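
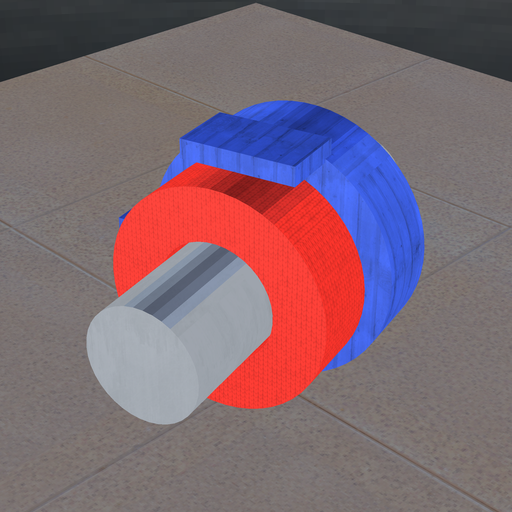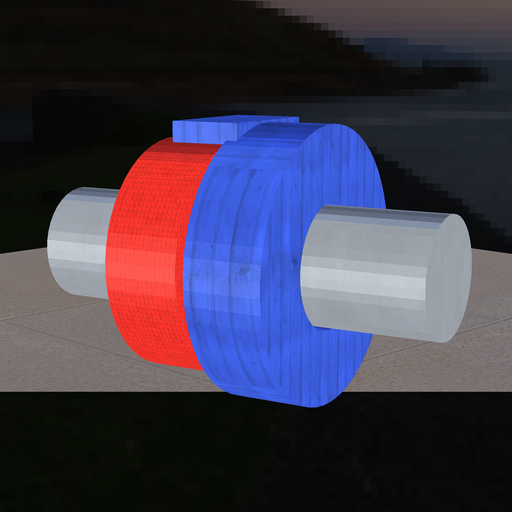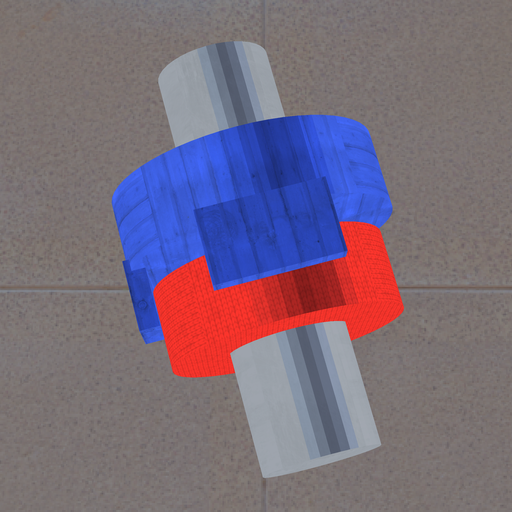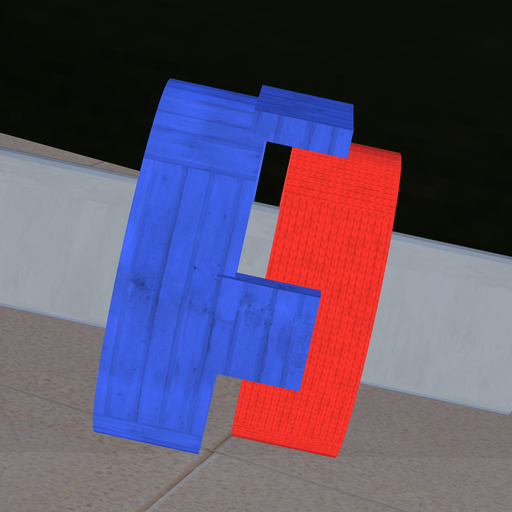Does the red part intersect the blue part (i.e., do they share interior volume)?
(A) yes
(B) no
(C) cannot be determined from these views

(B) no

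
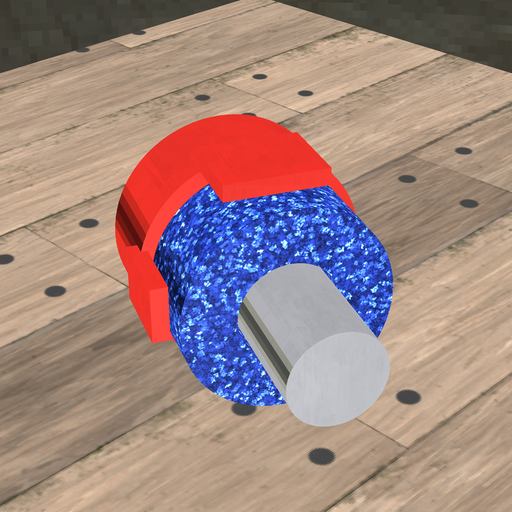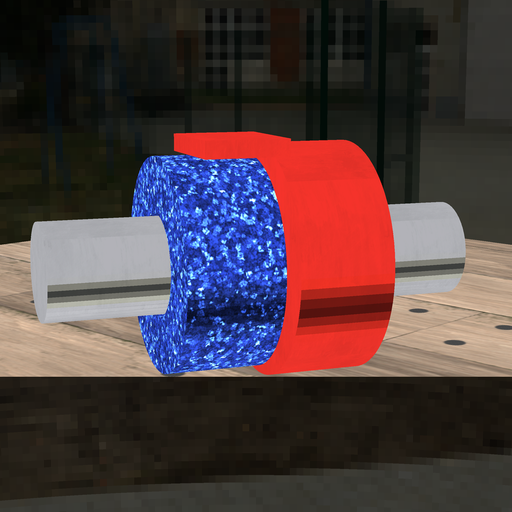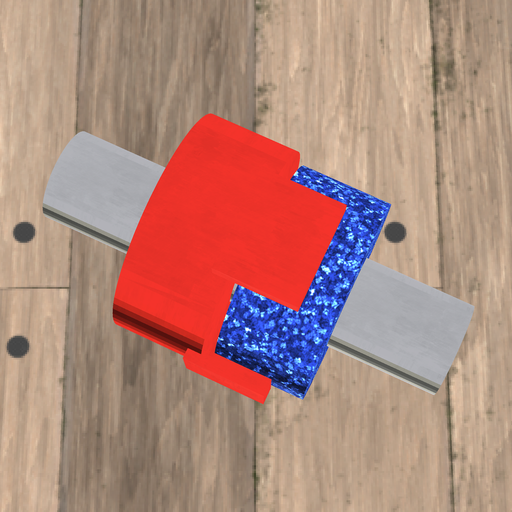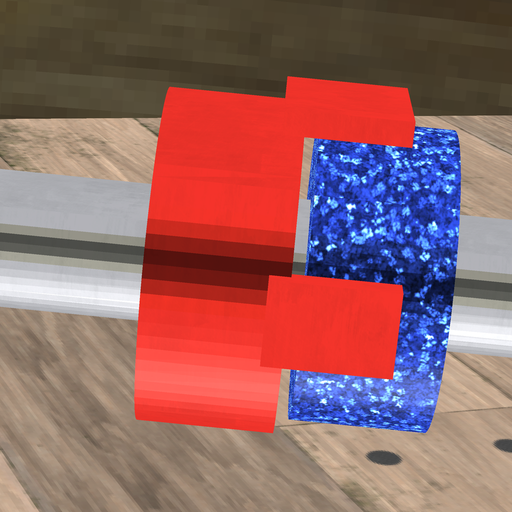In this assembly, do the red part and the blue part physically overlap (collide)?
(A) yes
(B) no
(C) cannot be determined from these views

(B) no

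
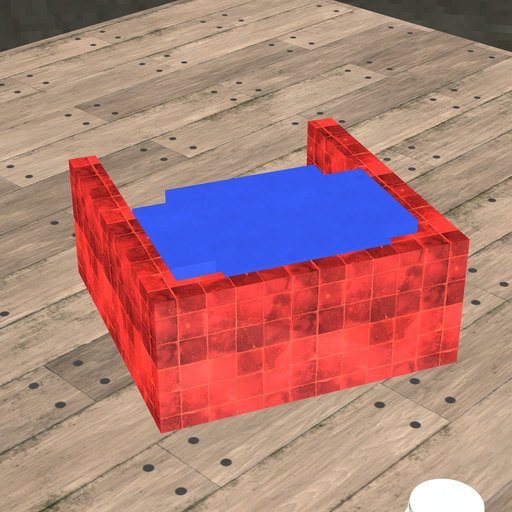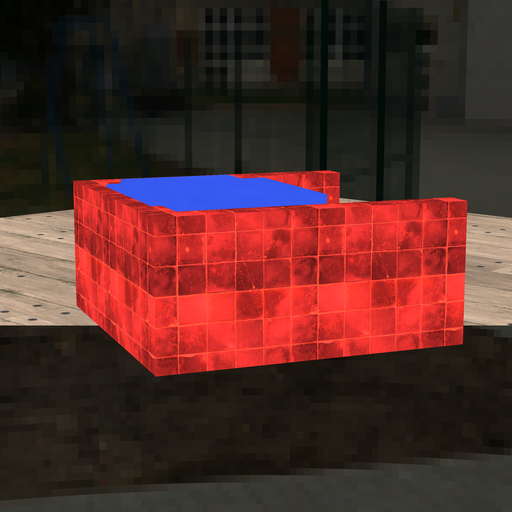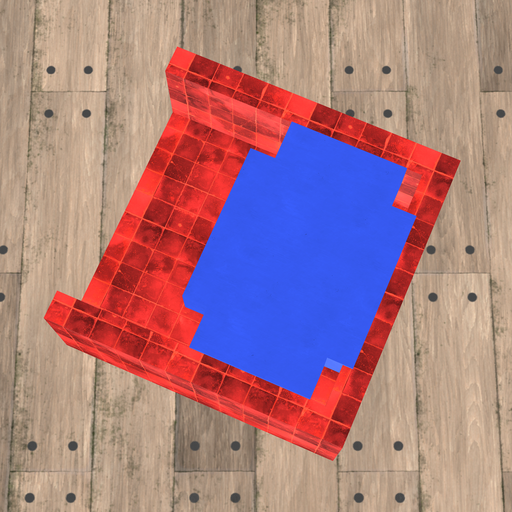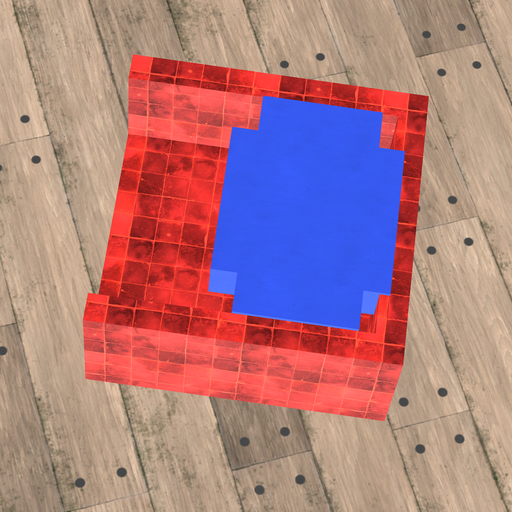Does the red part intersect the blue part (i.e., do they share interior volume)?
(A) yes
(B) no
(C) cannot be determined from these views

(A) yes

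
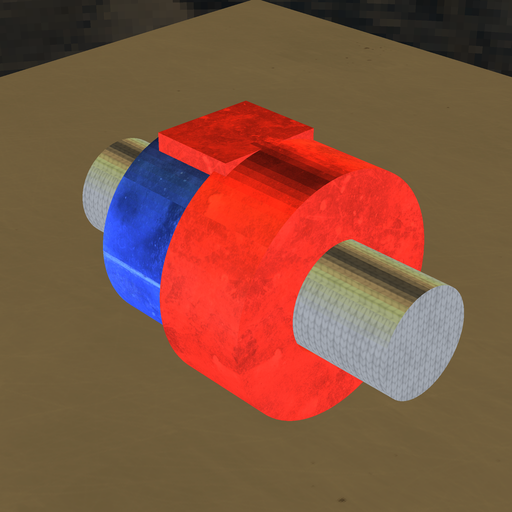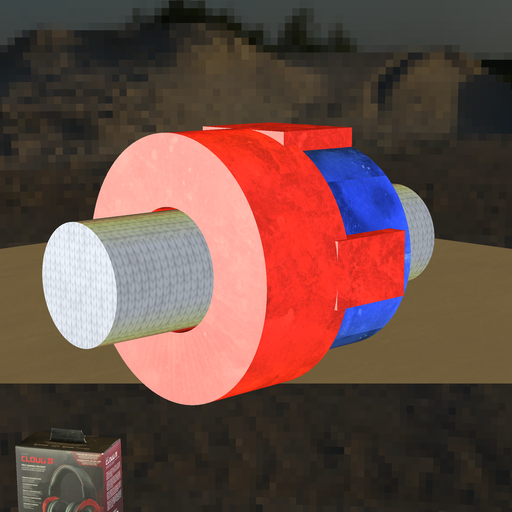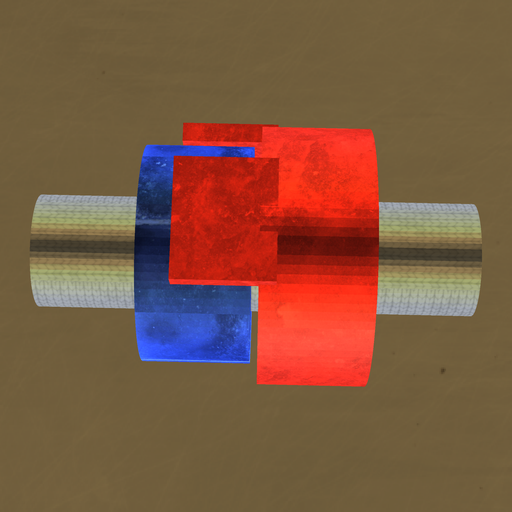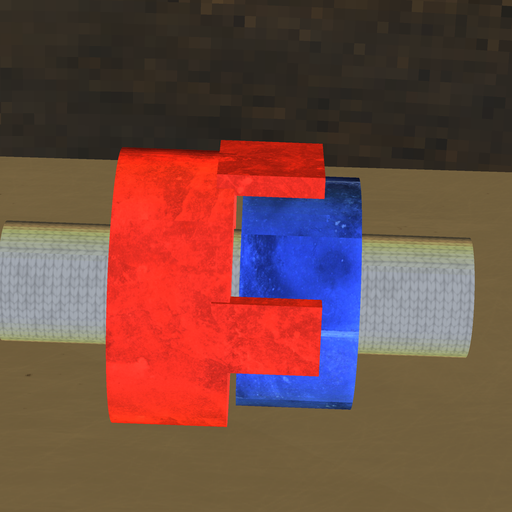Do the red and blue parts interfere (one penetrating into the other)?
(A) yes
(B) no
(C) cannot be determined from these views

(B) no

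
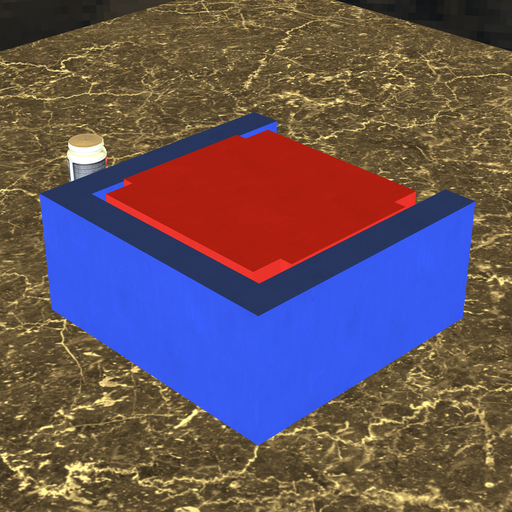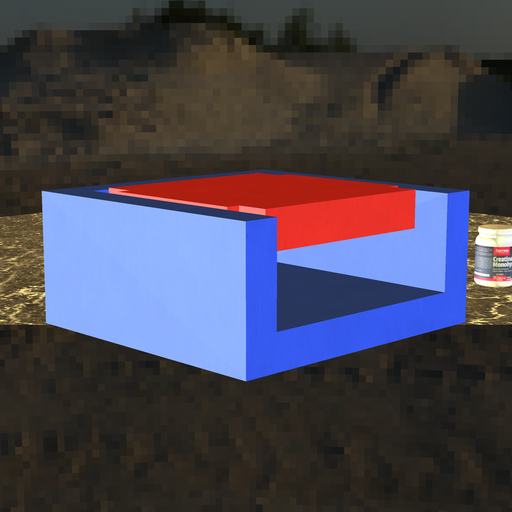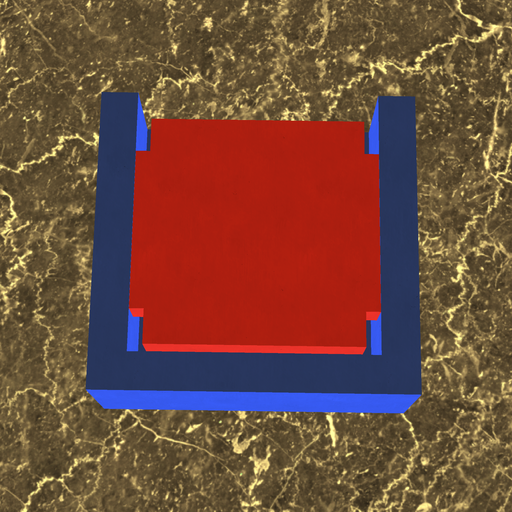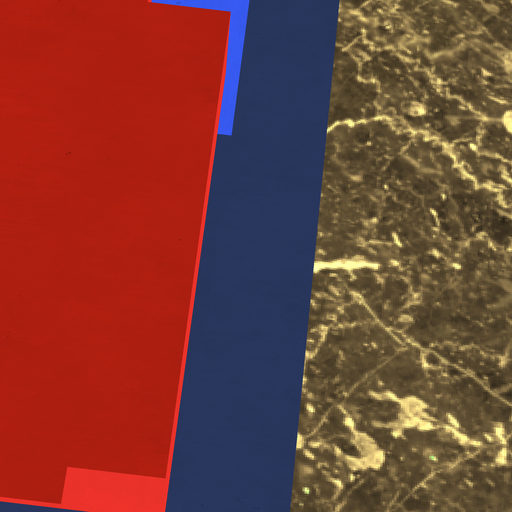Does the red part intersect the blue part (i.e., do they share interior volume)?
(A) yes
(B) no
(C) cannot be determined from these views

(B) no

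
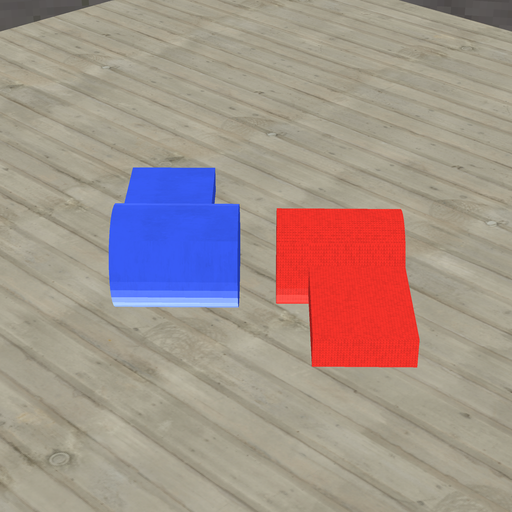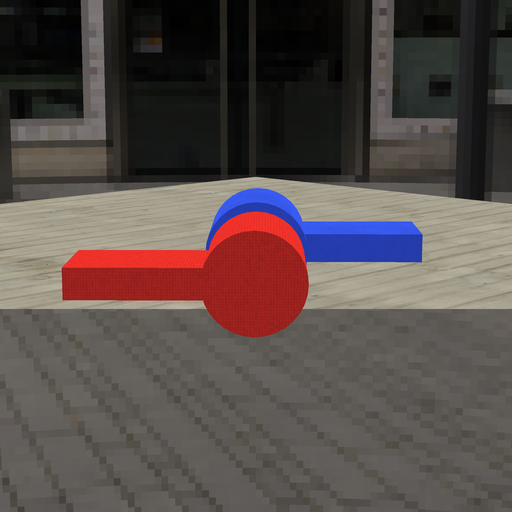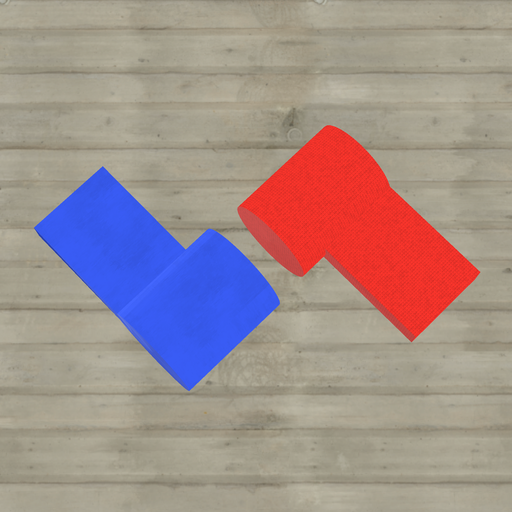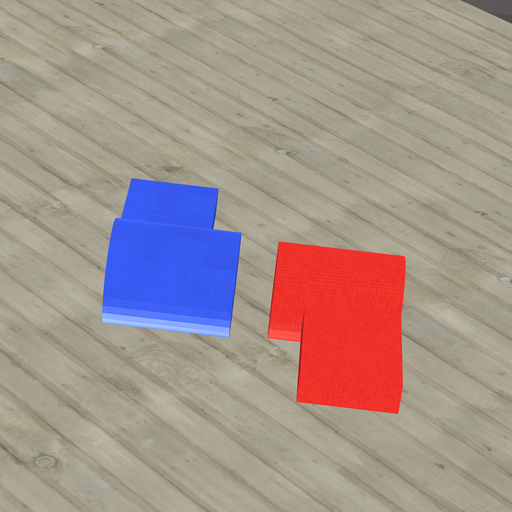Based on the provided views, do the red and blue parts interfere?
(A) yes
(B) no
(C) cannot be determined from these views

(B) no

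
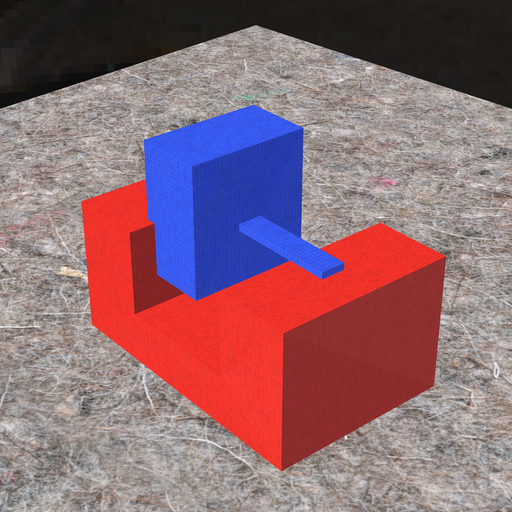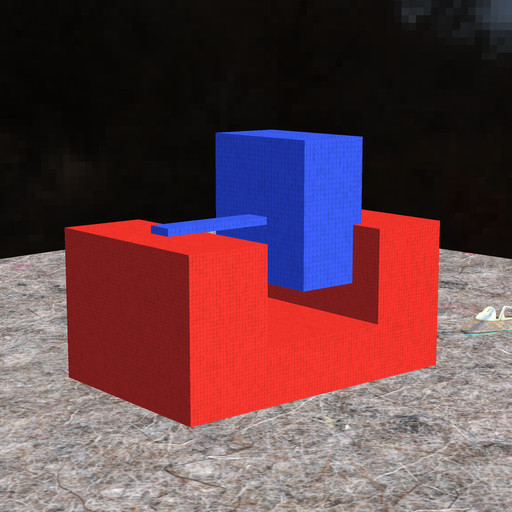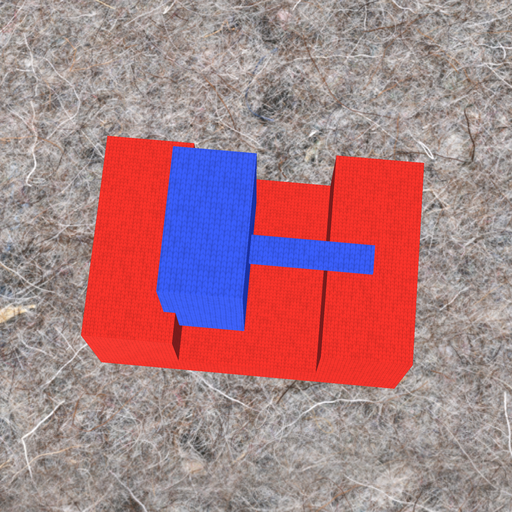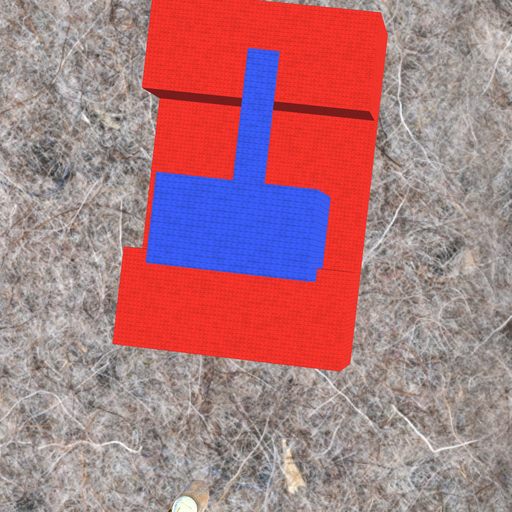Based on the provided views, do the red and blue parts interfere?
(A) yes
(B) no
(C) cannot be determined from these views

(A) yes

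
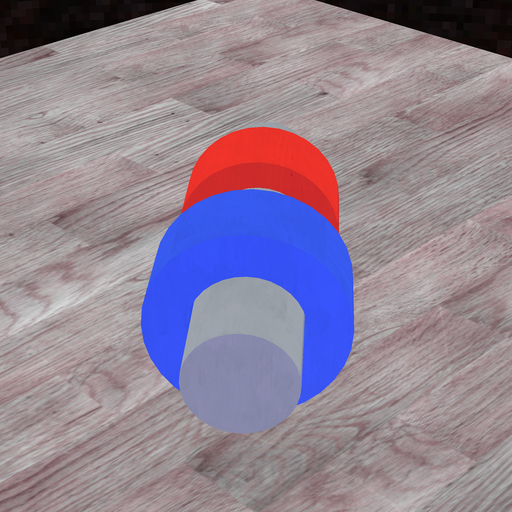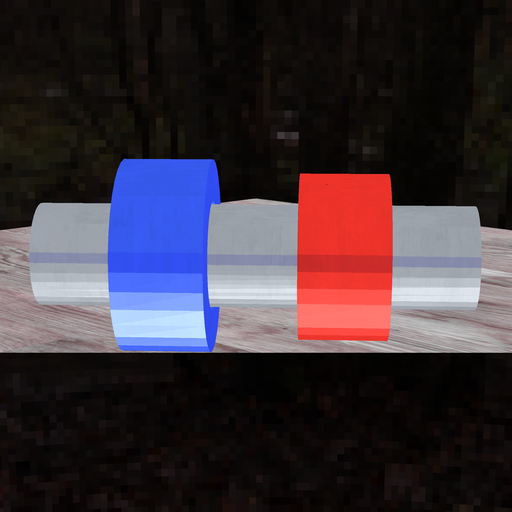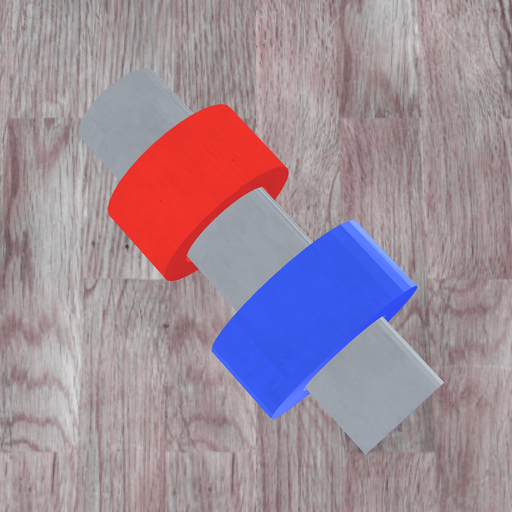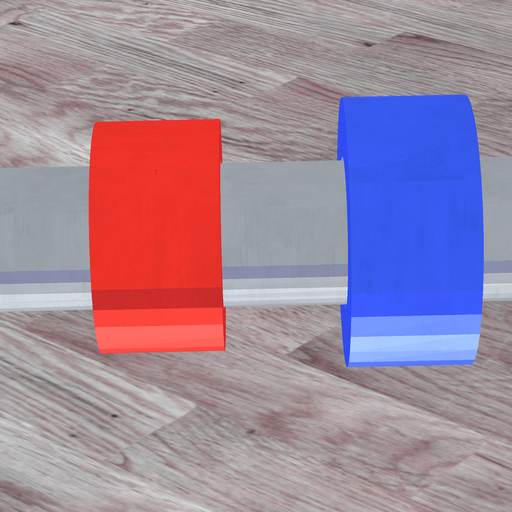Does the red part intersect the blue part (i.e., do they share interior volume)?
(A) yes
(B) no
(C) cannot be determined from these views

(B) no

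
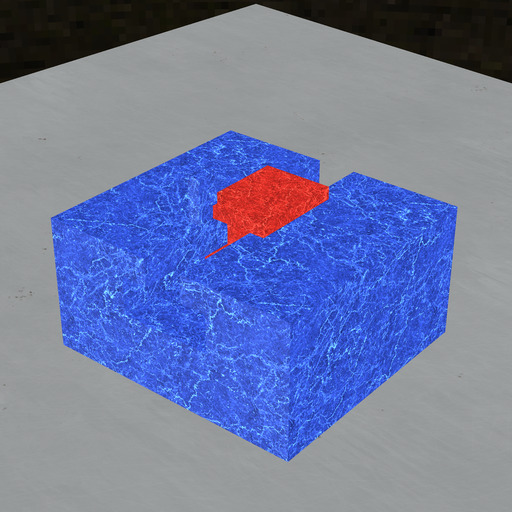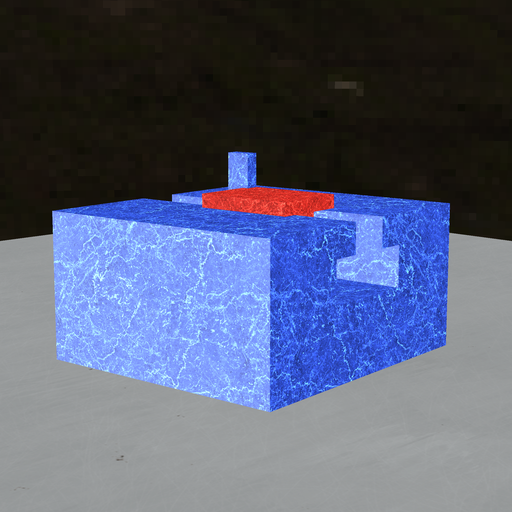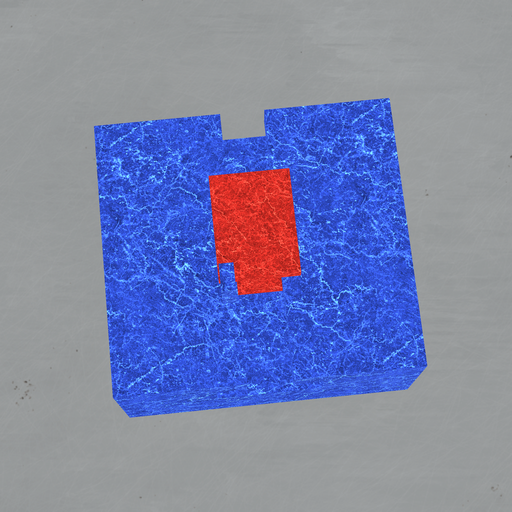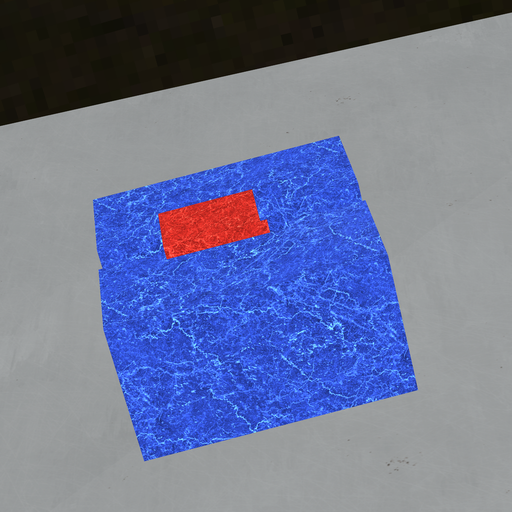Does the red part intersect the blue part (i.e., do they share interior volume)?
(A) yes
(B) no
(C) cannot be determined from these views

(A) yes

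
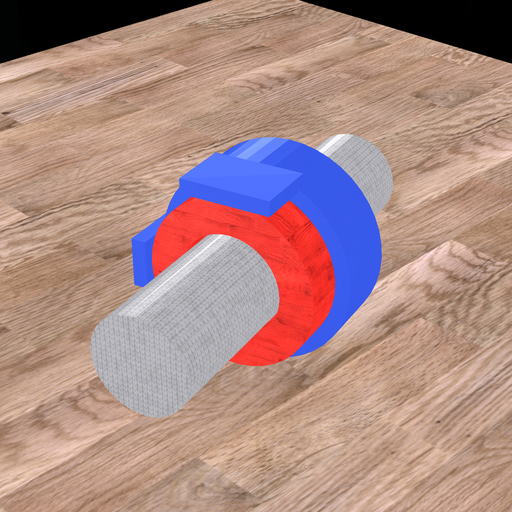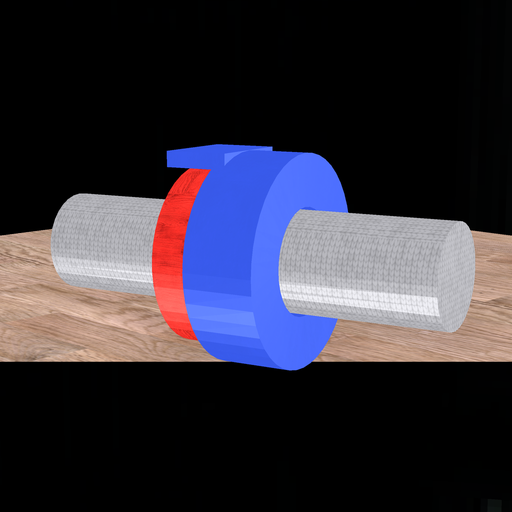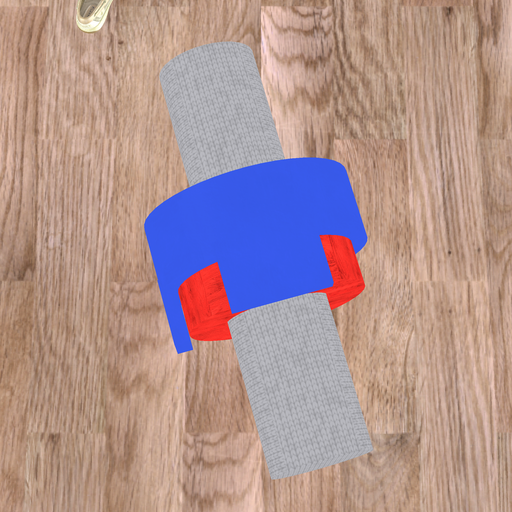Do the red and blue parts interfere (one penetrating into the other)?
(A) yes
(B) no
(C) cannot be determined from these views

(A) yes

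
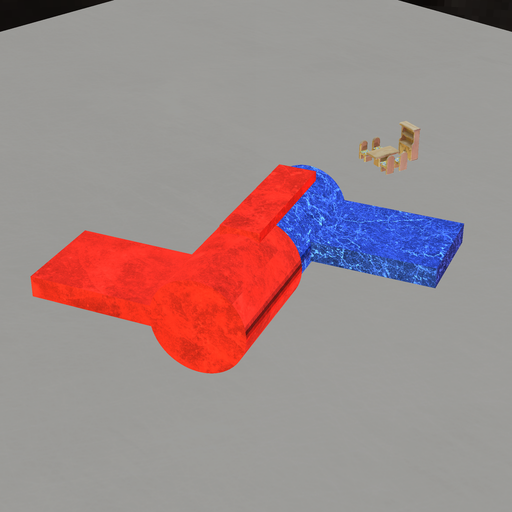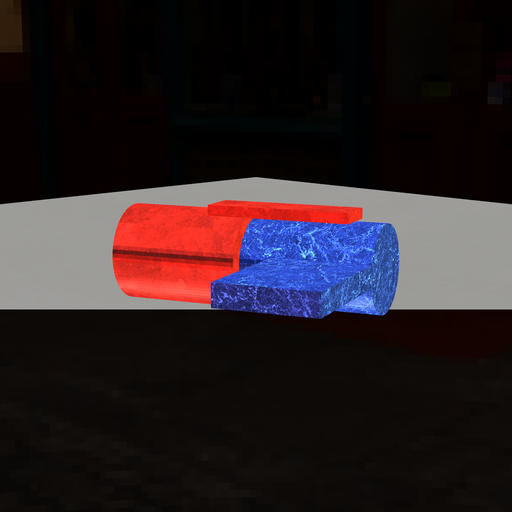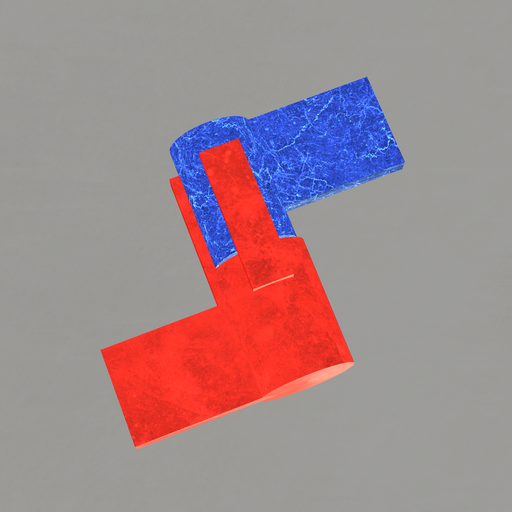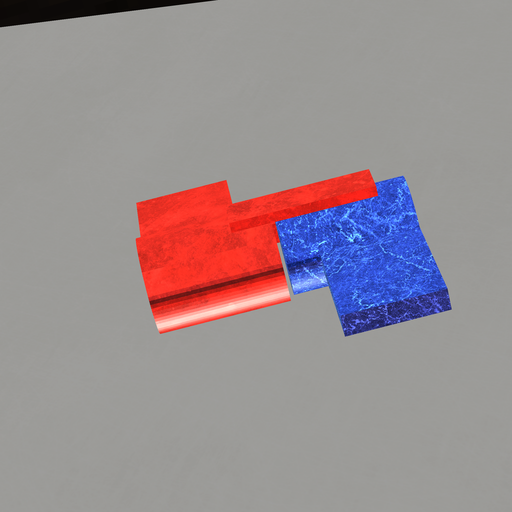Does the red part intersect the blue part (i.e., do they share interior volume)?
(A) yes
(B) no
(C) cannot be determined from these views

(B) no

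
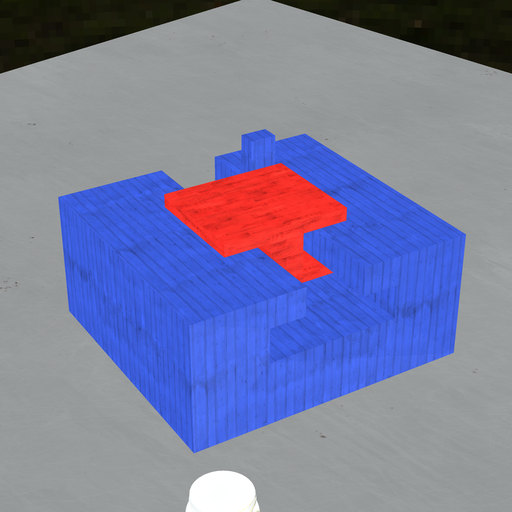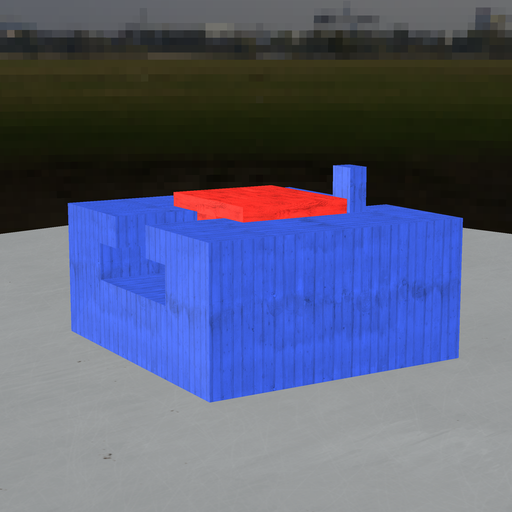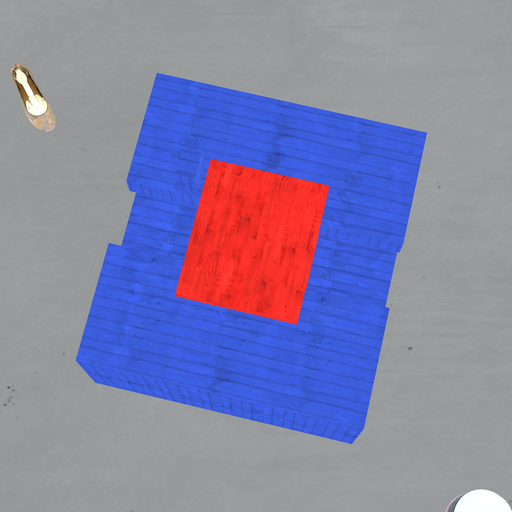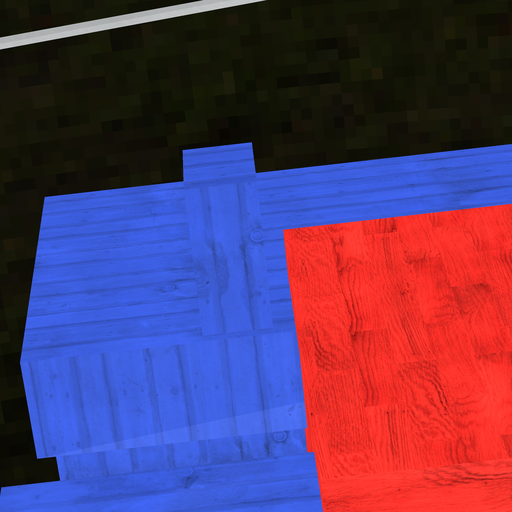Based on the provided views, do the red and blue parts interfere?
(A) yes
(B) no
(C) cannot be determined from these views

(B) no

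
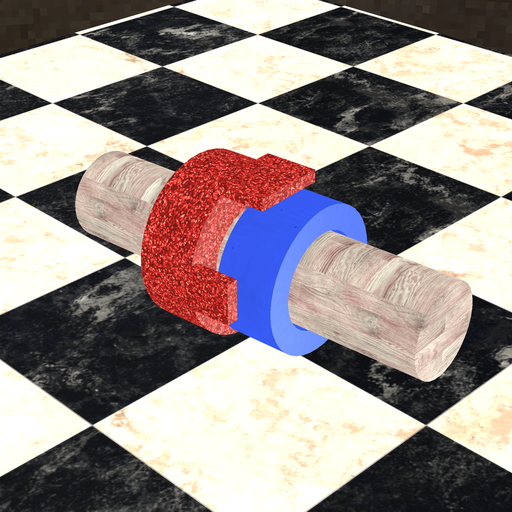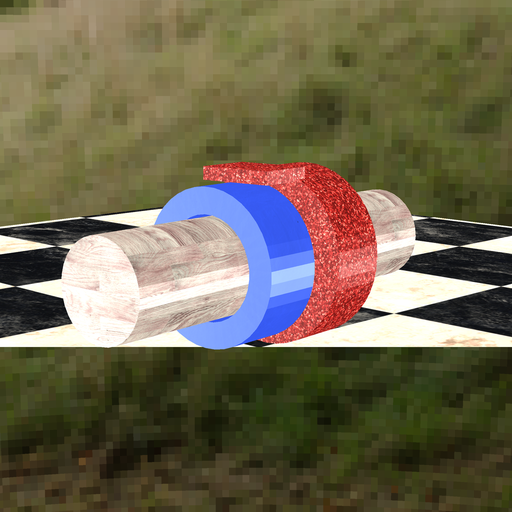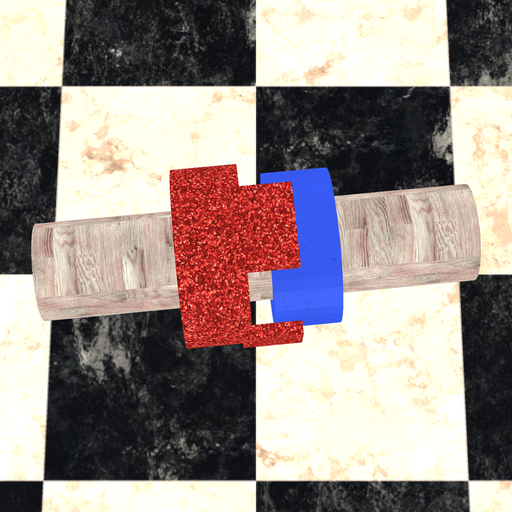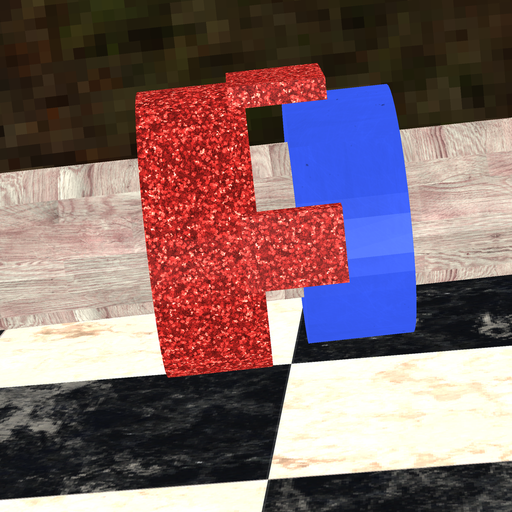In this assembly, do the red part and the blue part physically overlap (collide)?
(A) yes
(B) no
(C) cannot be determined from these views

(B) no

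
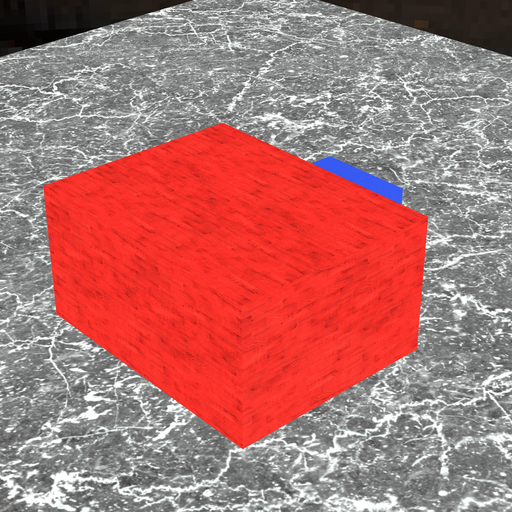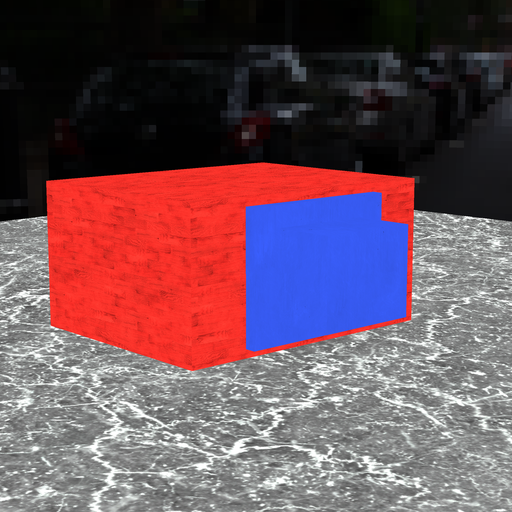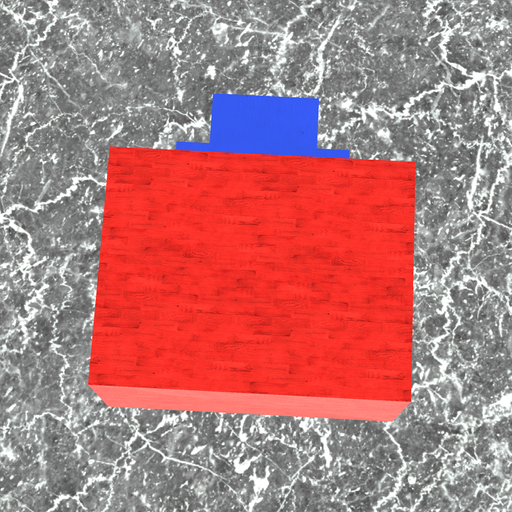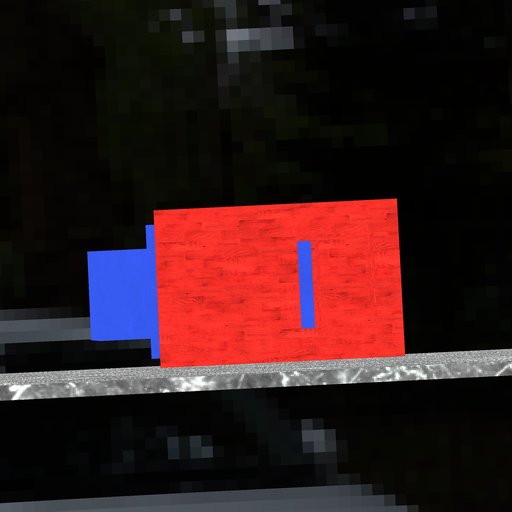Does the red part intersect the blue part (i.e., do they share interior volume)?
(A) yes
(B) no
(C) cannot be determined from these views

(B) no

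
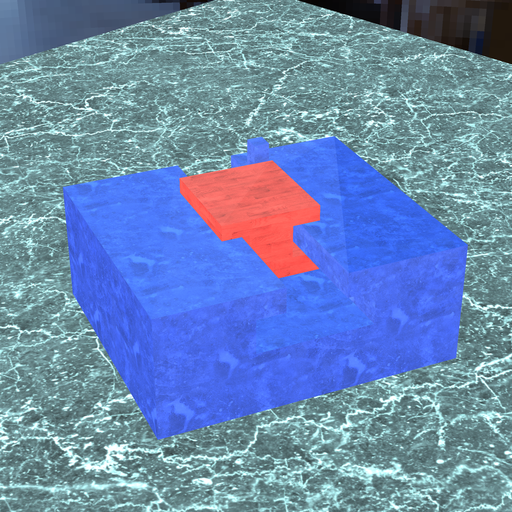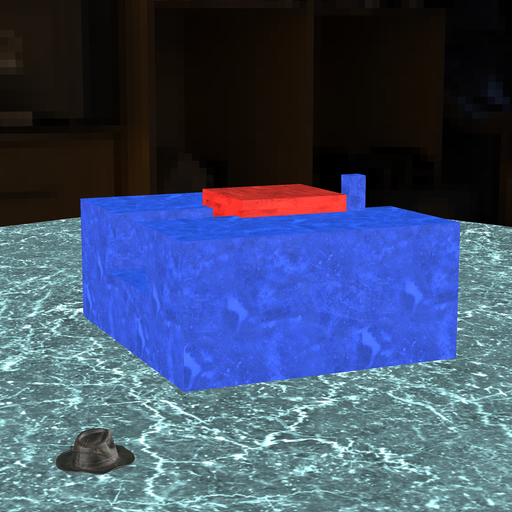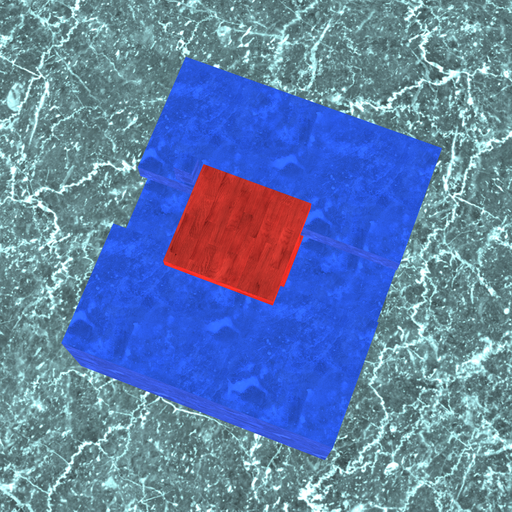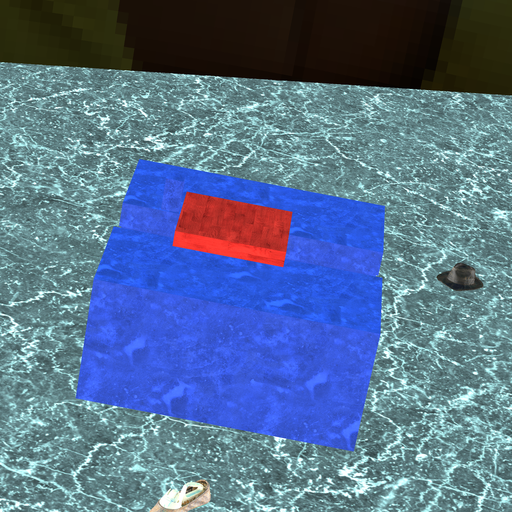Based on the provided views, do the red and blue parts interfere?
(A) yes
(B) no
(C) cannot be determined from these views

(B) no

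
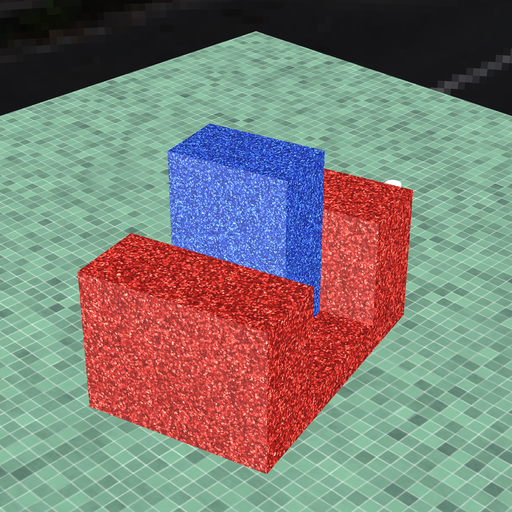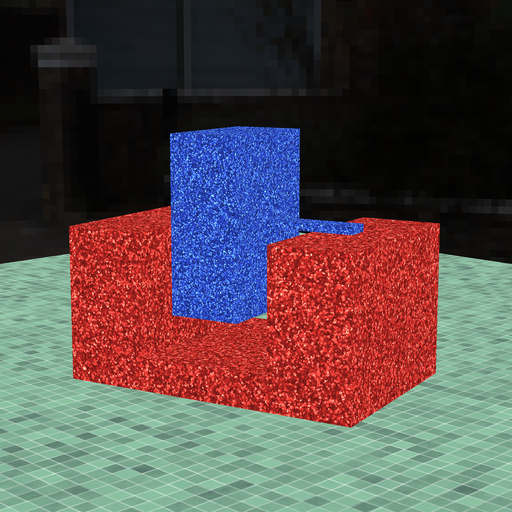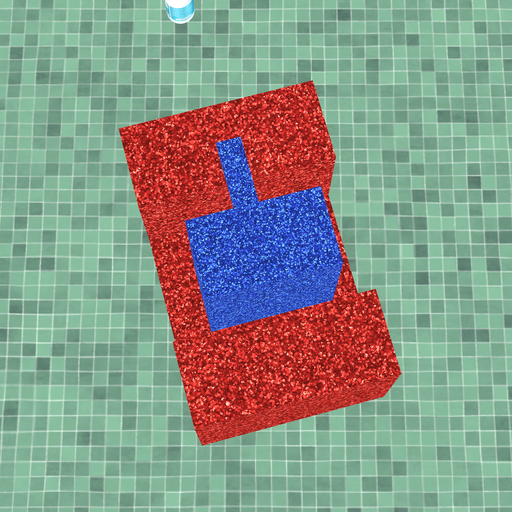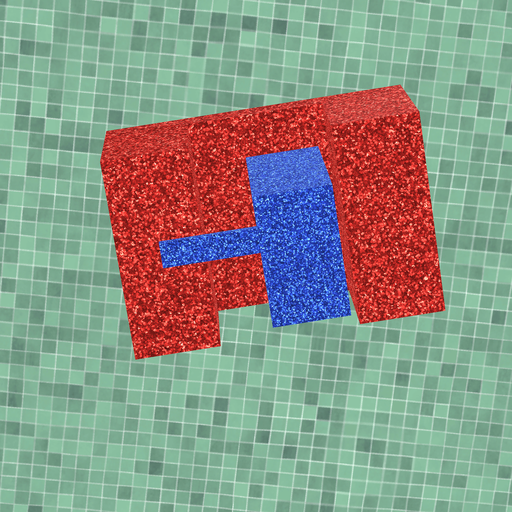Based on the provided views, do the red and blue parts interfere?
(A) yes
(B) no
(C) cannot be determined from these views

(B) no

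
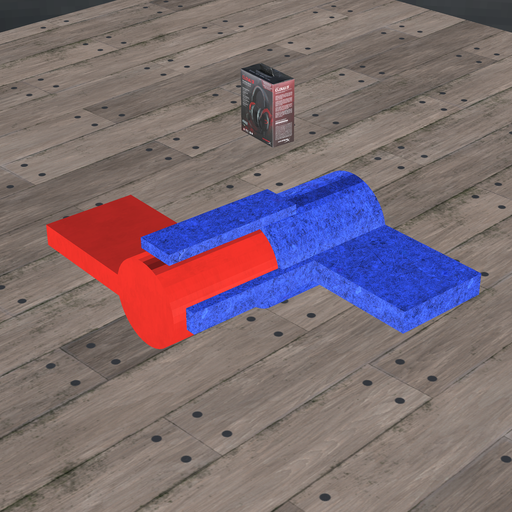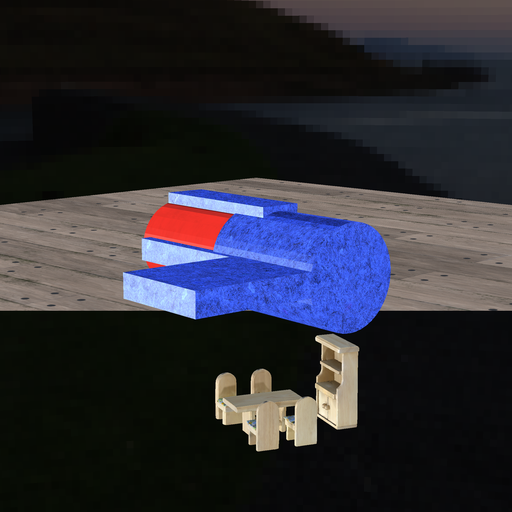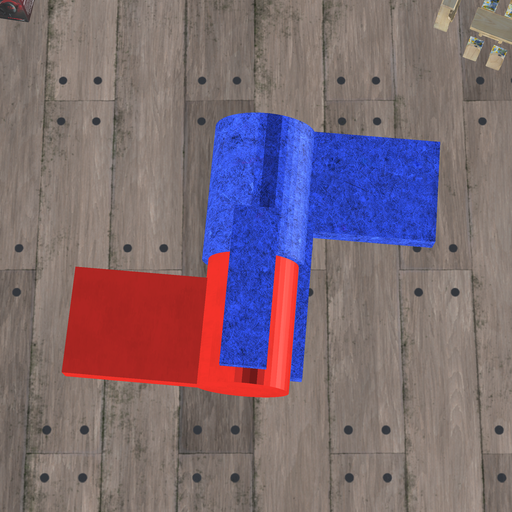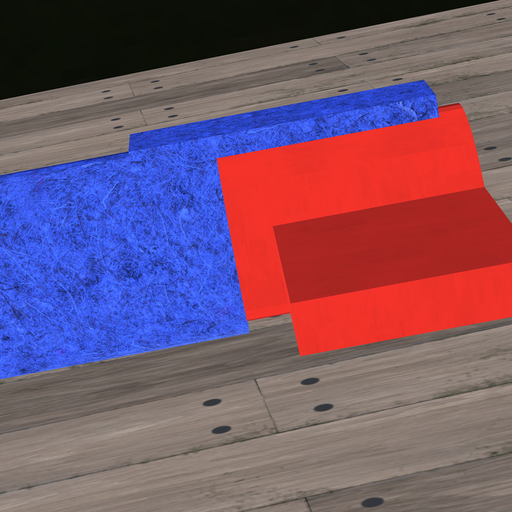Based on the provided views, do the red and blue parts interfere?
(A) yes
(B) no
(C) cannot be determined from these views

(A) yes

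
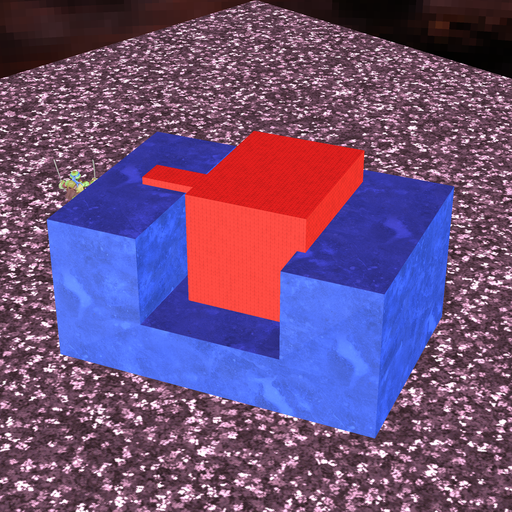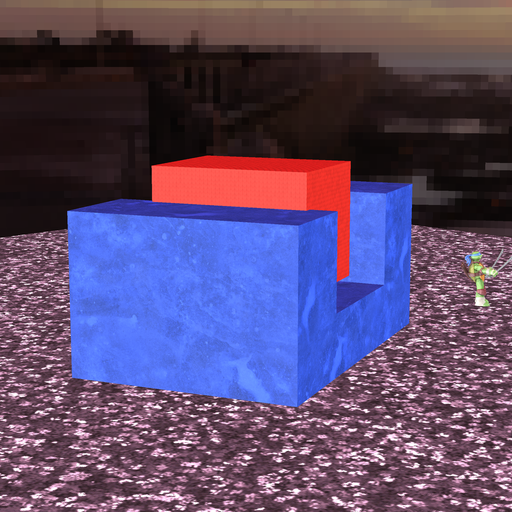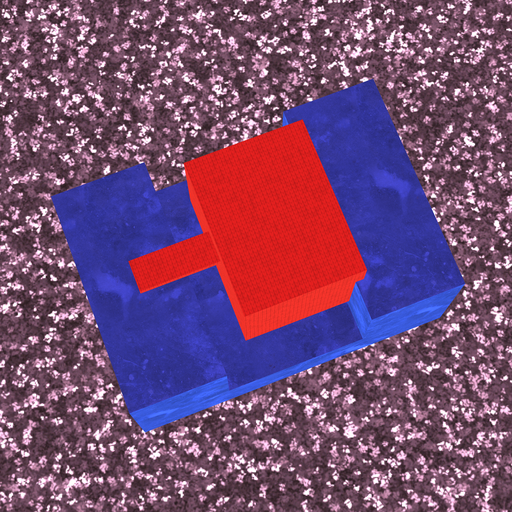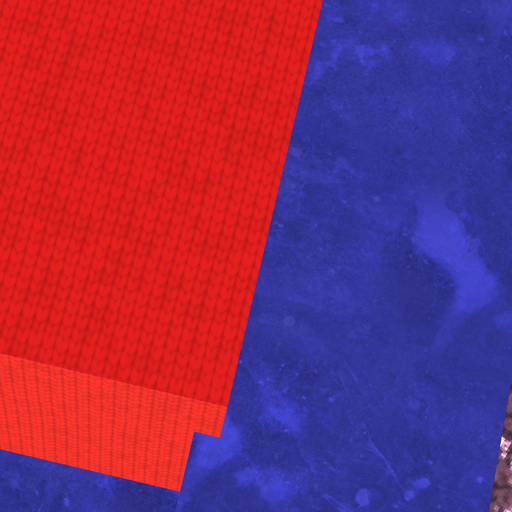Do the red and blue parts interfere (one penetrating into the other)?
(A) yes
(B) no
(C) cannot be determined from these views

(A) yes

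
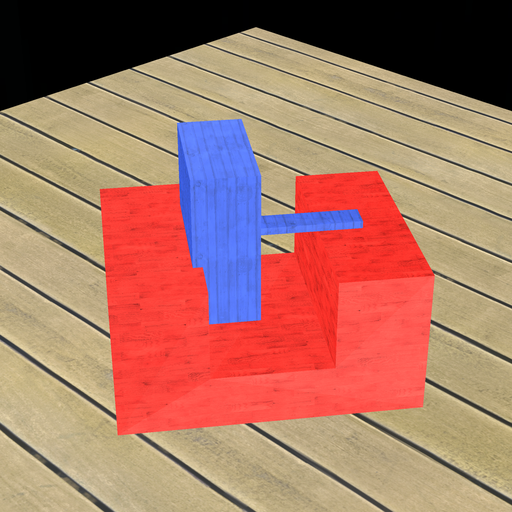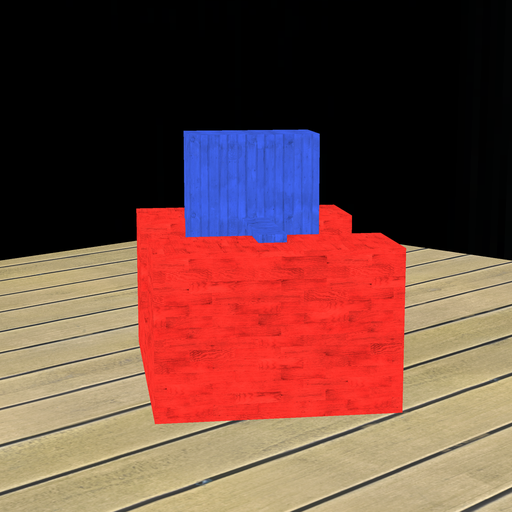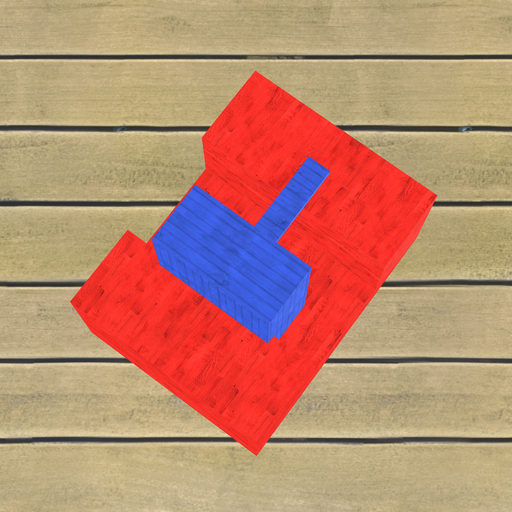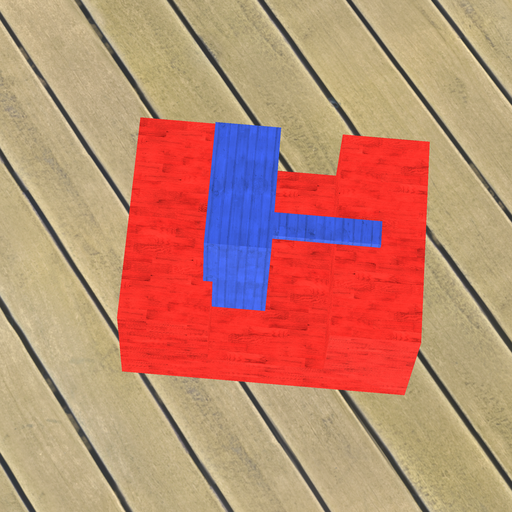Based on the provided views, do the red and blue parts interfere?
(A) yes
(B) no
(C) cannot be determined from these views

(A) yes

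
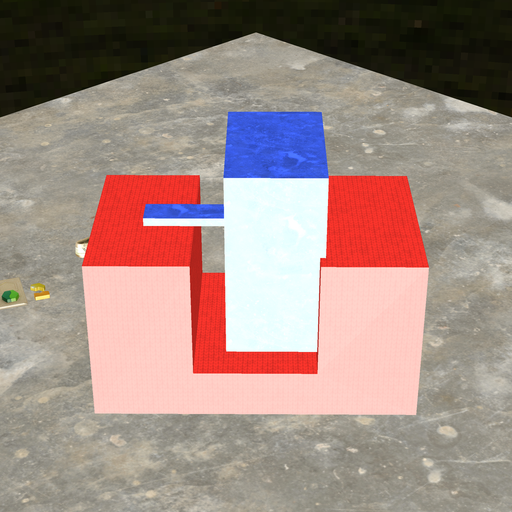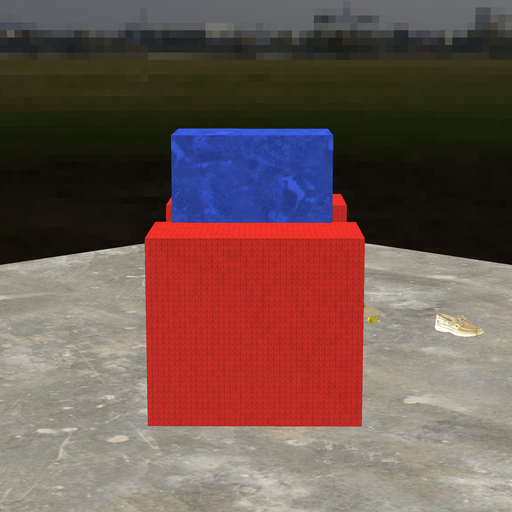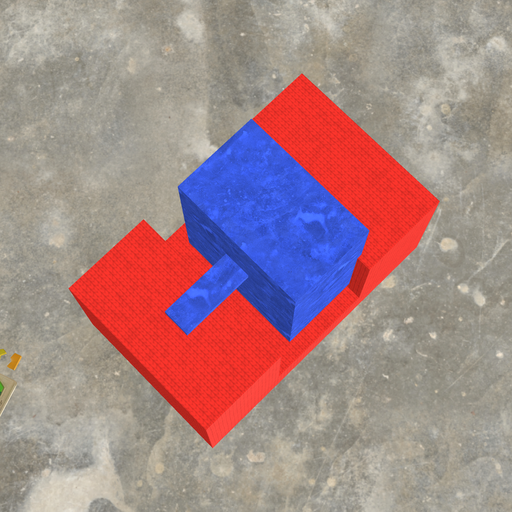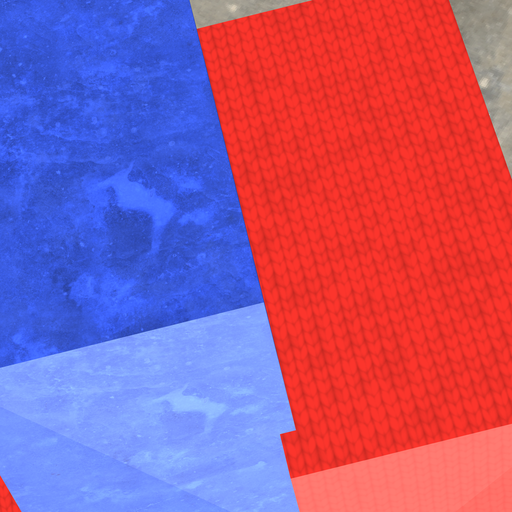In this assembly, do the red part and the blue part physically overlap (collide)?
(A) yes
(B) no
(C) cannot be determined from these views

(A) yes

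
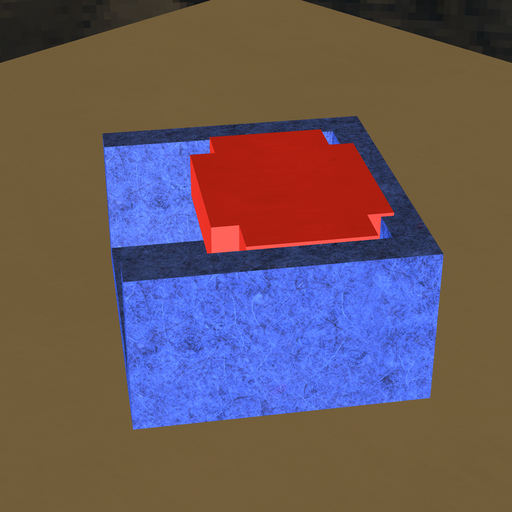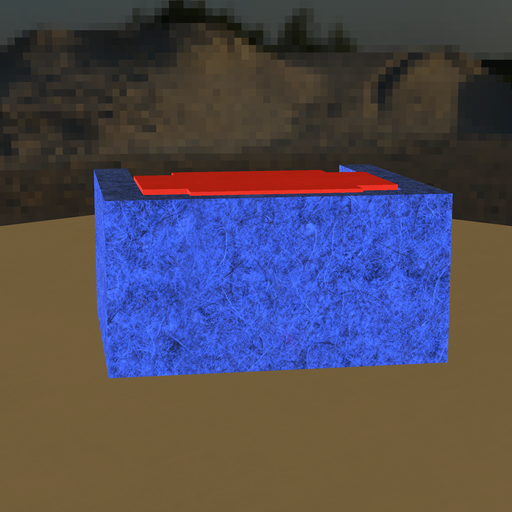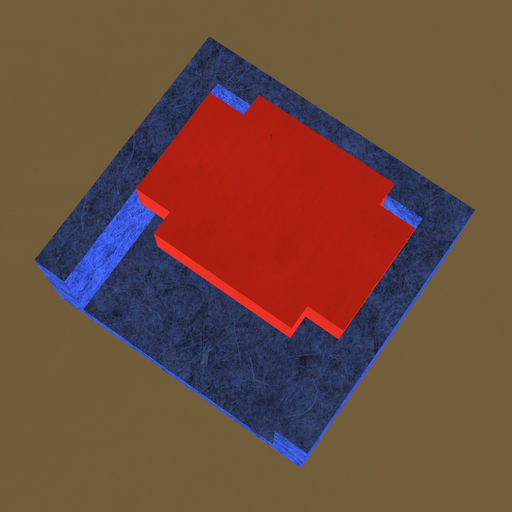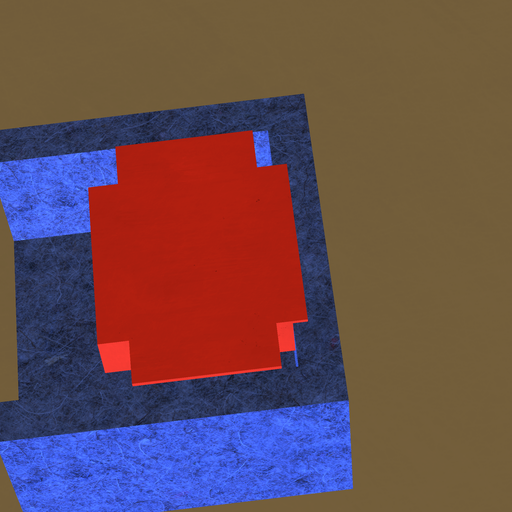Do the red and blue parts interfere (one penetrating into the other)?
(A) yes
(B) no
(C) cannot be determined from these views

(A) yes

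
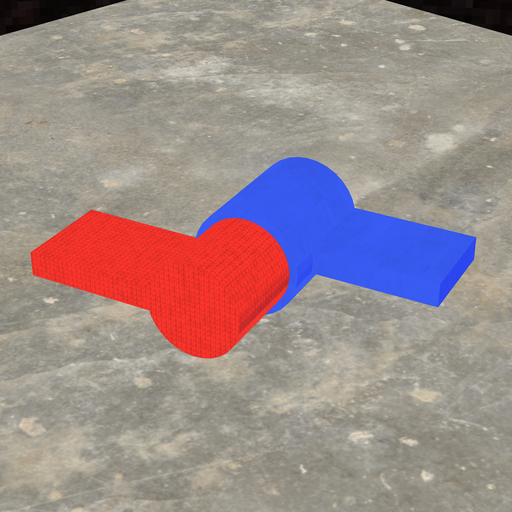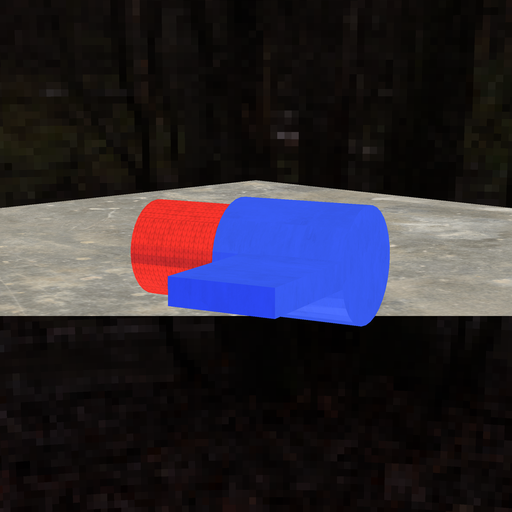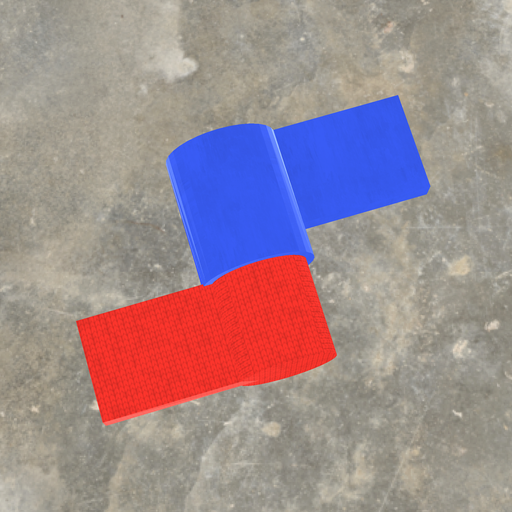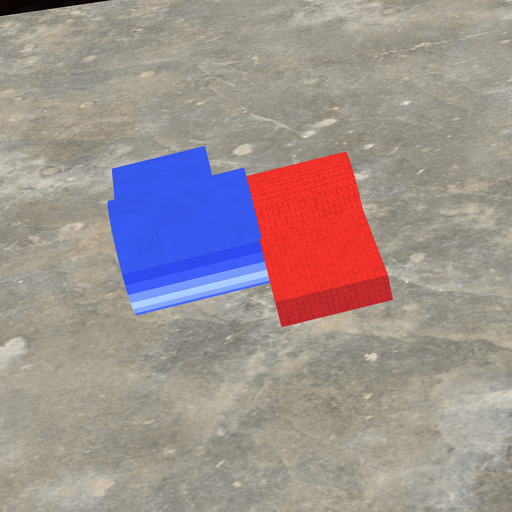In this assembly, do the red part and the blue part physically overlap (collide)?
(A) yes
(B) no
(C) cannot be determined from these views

(A) yes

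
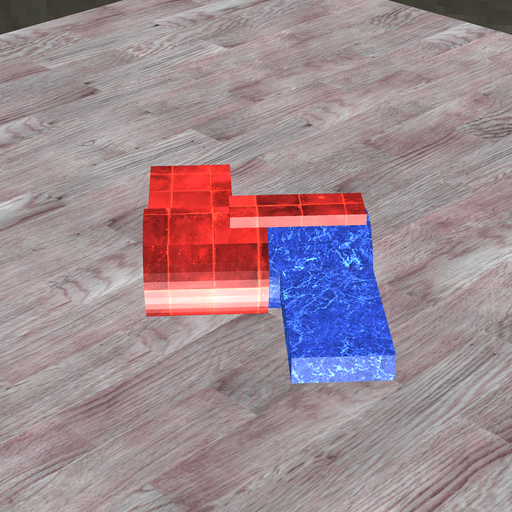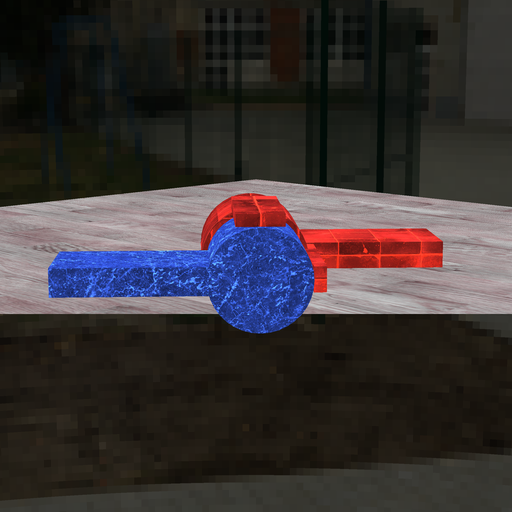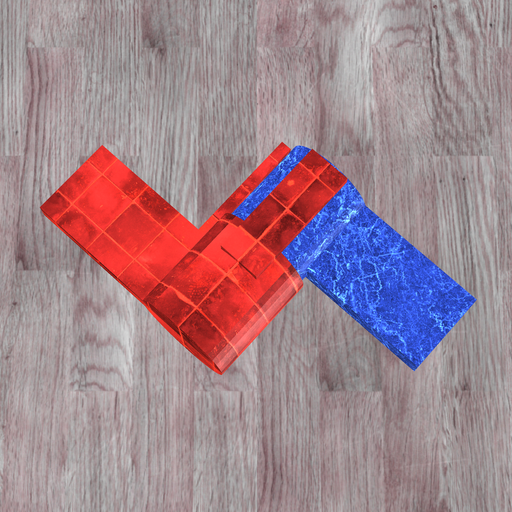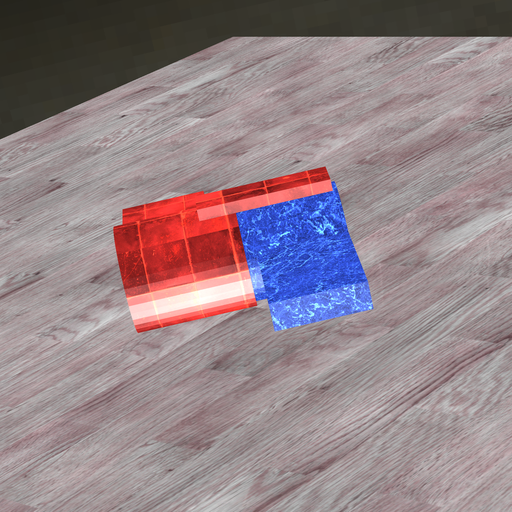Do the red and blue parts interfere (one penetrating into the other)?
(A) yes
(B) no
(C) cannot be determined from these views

(A) yes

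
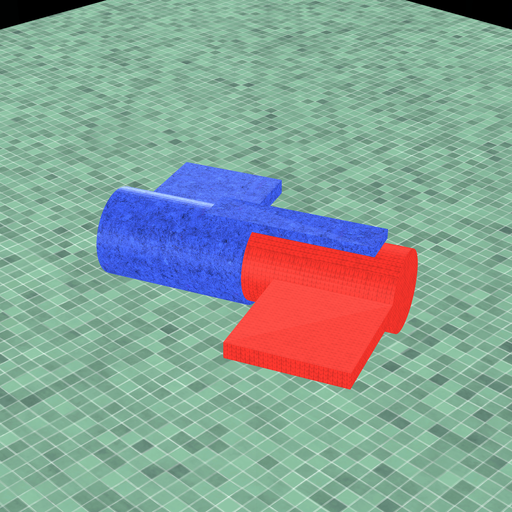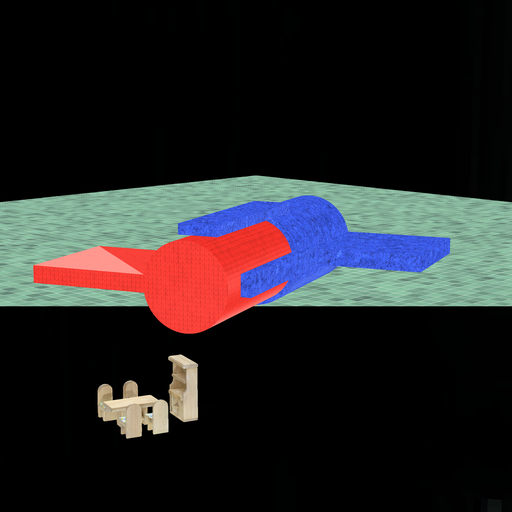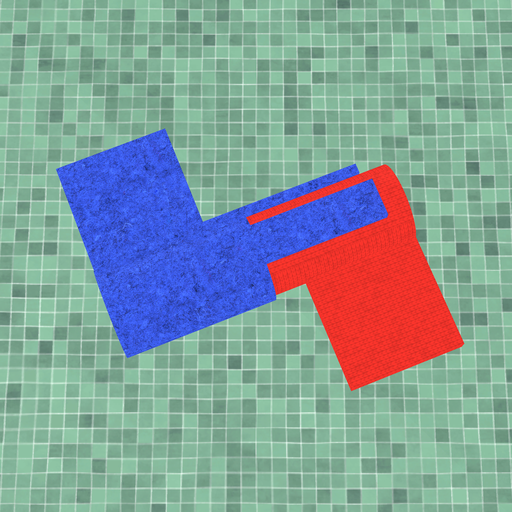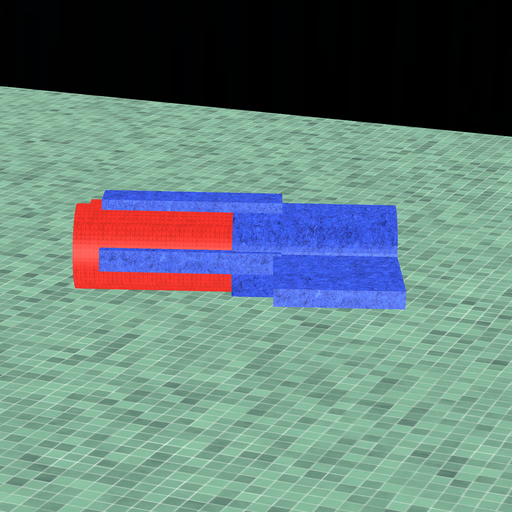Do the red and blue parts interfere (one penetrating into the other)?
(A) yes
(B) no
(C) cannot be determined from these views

(A) yes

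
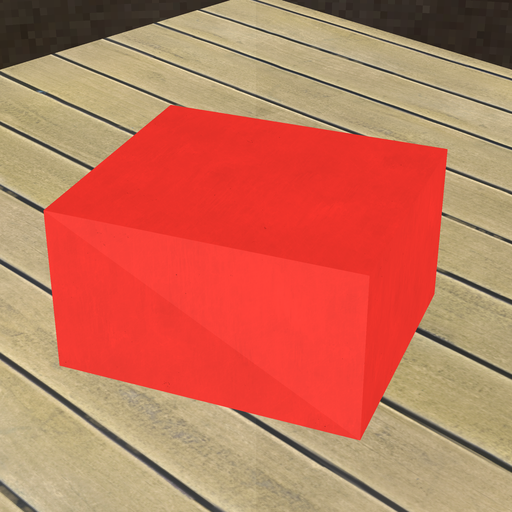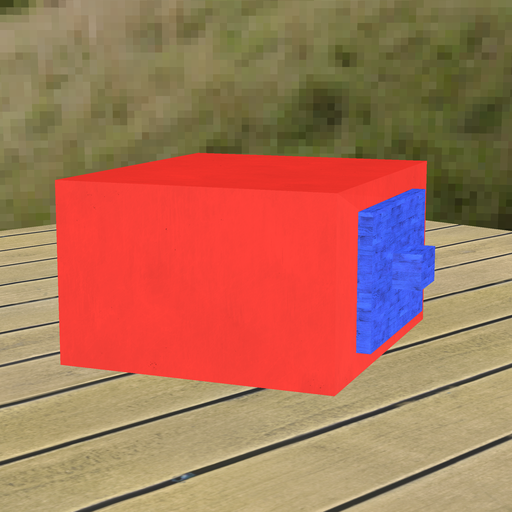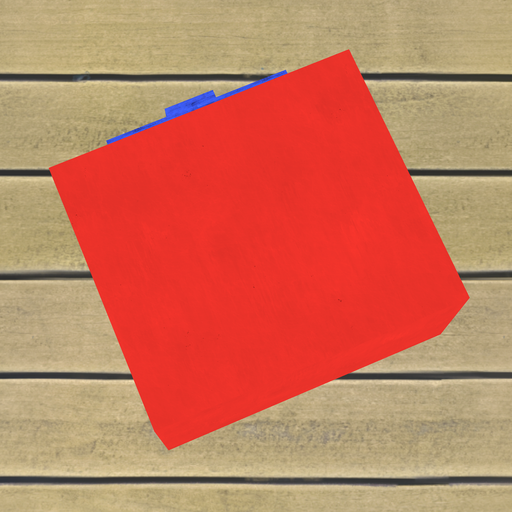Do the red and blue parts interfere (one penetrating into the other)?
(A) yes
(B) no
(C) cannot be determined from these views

(C) cannot be determined from these views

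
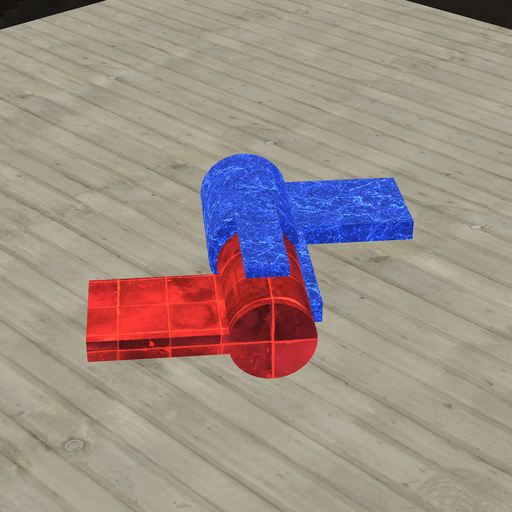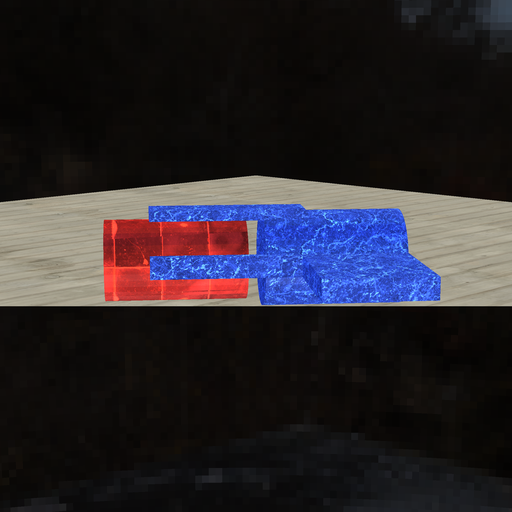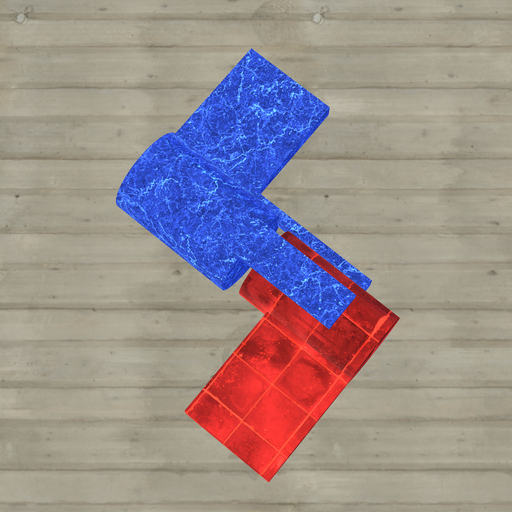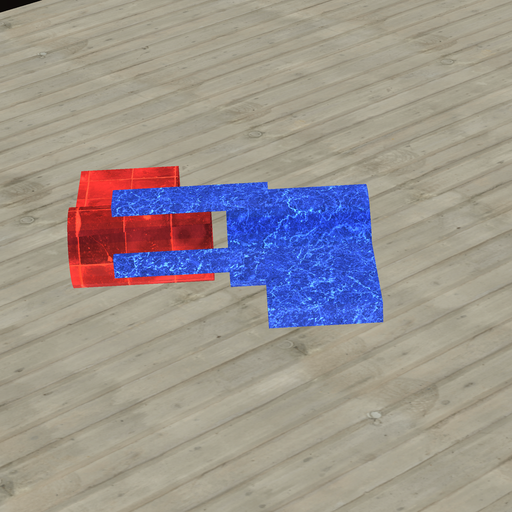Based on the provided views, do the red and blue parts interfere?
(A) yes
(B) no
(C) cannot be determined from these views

(B) no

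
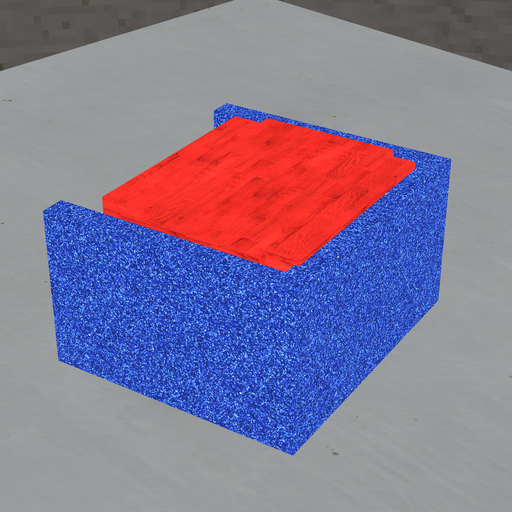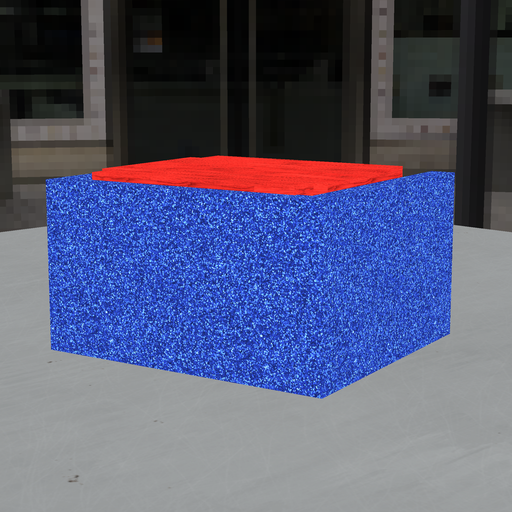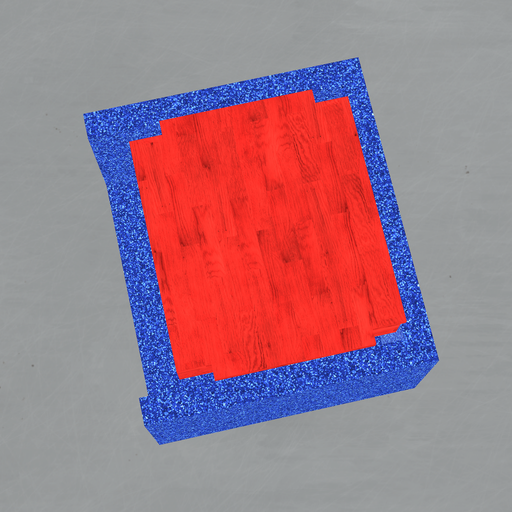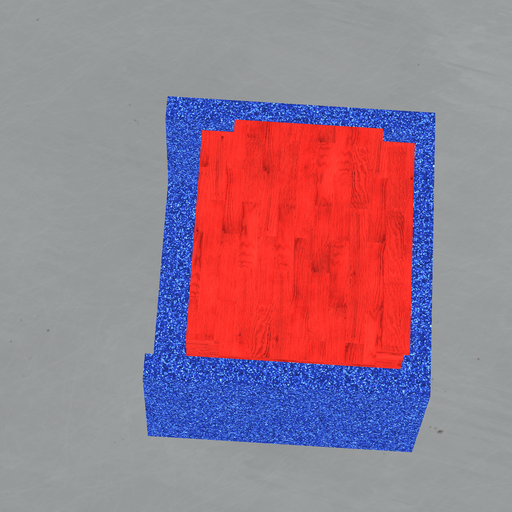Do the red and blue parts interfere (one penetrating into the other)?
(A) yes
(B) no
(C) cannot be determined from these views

(A) yes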